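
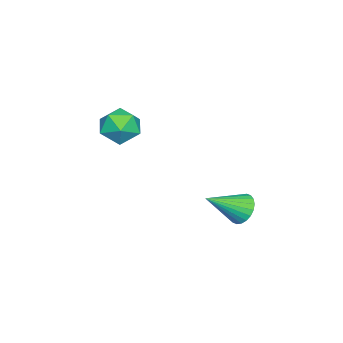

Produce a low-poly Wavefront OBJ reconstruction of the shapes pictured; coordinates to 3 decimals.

v -3.784 2.496 -1.563
v -3.412 2.22 -2.276
v -2.576 1.264 -0.457
v -3.22 2.478 -2.199
v -3.113 2.74 -2.025
v -3.108 2.964 -1.78
v -3.206 3.117 -1.503
v -3.392 3.175 -1.235
v -3.638 3.13 -1.016
v -3.906 2.989 -0.882
v -4.155 2.773 -0.85
v -4.348 2.514 -0.928
v -4.455 2.253 -1.102
v -4.46 2.029 -1.346
v -4.362 1.876 -1.624
v -4.176 1.818 -1.892
v -3.93 1.862 -2.11
v -3.662 2.004 -2.245
v -4.415 -3.533 2.286
v -3.949 -2.745 1.707
v -3.091 -3.475 3.433
v -2.625 -2.687 2.854
v -3.543 -2.491 3.393
v -4.361 -2.527 2.685
v -2.679 -3.693 2.455
v -3.497 -3.729 1.747
v -2.875 -2.844 1.812
v -3.41 -2.102 2.391
v -3.63 -4.118 2.749
v -4.165 -3.376 3.328
f 2 1 4
f 2 4 3
f 4 1 5
f 4 5 3
f 5 1 6
f 5 6 3
f 6 1 7
f 6 7 3
f 7 1 8
f 7 8 3
f 8 1 9
f 8 9 3
f 9 1 10
f 9 10 3
f 10 1 11
f 10 11 3
f 11 1 12
f 11 12 3
f 12 1 13
f 12 13 3
f 13 1 14
f 13 14 3
f 14 1 15
f 14 15 3
f 15 1 16
f 15 16 3
f 16 1 17
f 16 17 3
f 17 1 18
f 17 18 3
f 18 1 2
f 18 2 3
f 19 30 24
f 19 24 20
f 19 20 26
f 19 26 29
f 19 29 30
f 20 24 28
f 24 30 23
f 30 29 21
f 29 26 25
f 26 20 27
f 22 28 23
f 22 23 21
f 22 21 25
f 22 25 27
f 22 27 28
f 23 28 24
f 21 23 30
f 25 21 29
f 27 25 26
f 28 27 20



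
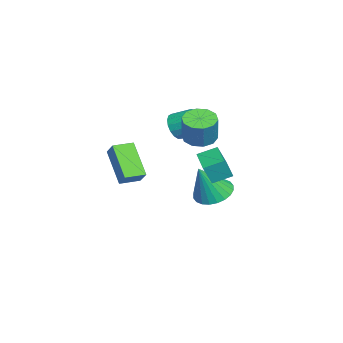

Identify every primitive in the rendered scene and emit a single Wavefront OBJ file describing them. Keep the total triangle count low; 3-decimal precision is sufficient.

v 2.413 -2.664 1.569
v 1.185 -3.524 3.04
v 2.966 -2.258 2.269
v 1.738 -3.118 3.739
v 3.042 -3.542 1.581
v 1.814 -4.402 3.051
v 3.595 -3.136 2.28
v 2.367 -3.996 3.751
v -3.048 -0.103 -1.654
v -2.24 0.623 -1.74
v -2.272 -0.737 0.294
v -2.539 0.854 -1.545
v -2.916 0.94 -1.367
v -3.312 0.867 -1.233
v -3.669 0.646 -1.163
v -3.931 0.311 -1.167
v -4.059 -0.087 -1.246
v -4.032 -0.488 -1.386
v -3.856 -0.83 -1.568
v -3.557 -1.061 -1.762
v -3.181 -1.147 -1.94
v -2.784 -1.073 -2.075
v -2.427 -0.853 -2.145
v -2.165 -0.518 -2.14
v -2.038 -0.12 -2.062
v -2.064 0.281 -1.921
v -1.187 -0.188 0.852
v -0.905 -0.58 1.962
v -1.514 0.783 1.279
v -1.231 0.391 2.388
v 0.351 0.409 0.672
v 0.634 0.017 1.781
v 0.025 1.38 1.098
v 0.307 0.988 2.208
v -1.848 -0.59 2.755
v -1.411 0.155 2.537
v -0.835 0.254 4.026
v -1.272 -0.49 4.245
v -1.91 0.298 2.72
v -1.334 0.397 4.21
v -2.385 0.102 2.917
v -1.808 0.201 4.406
v -2.655 -0.358 3.052
v -2.078 -0.259 4.541
v -2.616 -0.906 3.074
v -2.04 -0.807 4.563
v -2.285 -1.334 2.974
v -1.709 -1.235 4.463
v -1.786 -1.477 2.79
v -1.21 -1.378 4.28
v -1.312 -1.281 2.594
v -0.735 -1.182 4.083
v -1.042 -0.821 2.459
v -0.465 -0.722 3.948
v -1.08 -0.273 2.437
v -0.504 -0.174 3.926
v -3.727 -2.156 2.475
v -3.202 -1.931 1.859
v -3.068 -0.9 2.349
v -3.593 -1.124 2.965
v -3.563 -1.819 1.723
v -3.429 -0.788 2.213
v -3.962 -1.785 1.759
v -3.828 -0.753 2.249
v -4.307 -1.835 1.959
v -4.173 -0.804 2.449
v -4.519 -1.959 2.277
v -4.385 -0.927 2.768
v -4.55 -2.128 2.641
v -4.416 -1.096 3.131
v -4.392 -2.303 2.966
v -4.258 -1.271 3.457
v -4.082 -2.445 3.179
v -3.948 -1.413 3.67
v -3.69 -2.52 3.231
v -3.556 -1.488 3.721
v -3.307 -2.512 3.109
v -3.173 -1.48 3.6
v -3.02 -2.422 2.842
v -2.886 -1.391 3.333
v -2.895 -2.272 2.491
v -2.761 -1.24 2.982
v -2.961 -2.094 2.136
v -2.827 -1.063 2.627
f 2 4 1
f 5 2 1
f 1 4 3
f 3 5 1
f 2 8 4
f 6 2 5
f 6 8 2
f 4 8 3
f 7 5 3
f 3 8 7
f 7 6 5
f 8 6 7
f 10 9 12
f 10 12 11
f 12 9 13
f 12 13 11
f 13 9 14
f 13 14 11
f 14 9 15
f 14 15 11
f 15 9 16
f 15 16 11
f 16 9 17
f 16 17 11
f 17 9 18
f 17 18 11
f 18 9 19
f 18 19 11
f 19 9 20
f 19 20 11
f 20 9 21
f 20 21 11
f 21 9 22
f 21 22 11
f 22 9 23
f 22 23 11
f 23 9 24
f 23 24 11
f 24 9 25
f 24 25 11
f 25 9 26
f 25 26 11
f 26 9 10
f 26 10 11
f 28 30 27
f 31 28 27
f 27 30 29
f 29 31 27
f 28 34 30
f 32 28 31
f 32 34 28
f 30 34 29
f 33 31 29
f 29 34 33
f 33 32 31
f 34 32 33
f 36 35 39
f 36 39 37
f 37 39 40
f 37 40 38
f 39 35 41
f 39 41 40
f 40 41 42
f 40 42 38
f 41 35 43
f 41 43 42
f 42 43 44
f 42 44 38
f 43 35 45
f 43 45 44
f 44 45 46
f 44 46 38
f 45 35 47
f 45 47 46
f 46 47 48
f 46 48 38
f 47 35 49
f 47 49 48
f 48 49 50
f 48 50 38
f 49 35 51
f 49 51 50
f 50 51 52
f 50 52 38
f 51 35 53
f 51 53 52
f 52 53 54
f 52 54 38
f 53 35 55
f 53 55 54
f 54 55 56
f 54 56 38
f 55 35 36
f 55 36 56
f 56 36 37
f 56 37 38
f 58 57 61
f 58 61 59
f 59 61 62
f 59 62 60
f 61 57 63
f 61 63 62
f 62 63 64
f 62 64 60
f 63 57 65
f 63 65 64
f 64 65 66
f 64 66 60
f 65 57 67
f 65 67 66
f 66 67 68
f 66 68 60
f 67 57 69
f 67 69 68
f 68 69 70
f 68 70 60
f 69 57 71
f 69 71 70
f 70 71 72
f 70 72 60
f 71 57 73
f 71 73 72
f 72 73 74
f 72 74 60
f 73 57 75
f 73 75 74
f 74 75 76
f 74 76 60
f 75 57 77
f 75 77 76
f 76 77 78
f 76 78 60
f 77 57 79
f 77 79 78
f 78 79 80
f 78 80 60
f 79 57 81
f 79 81 80
f 80 81 82
f 80 82 60
f 81 57 83
f 81 83 82
f 82 83 84
f 82 84 60
f 83 57 58
f 83 58 84
f 84 58 59
f 84 59 60



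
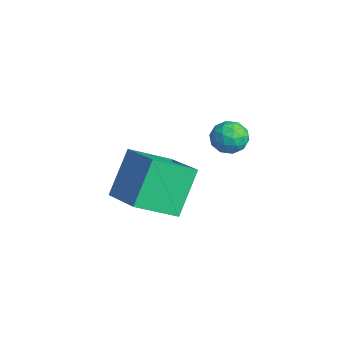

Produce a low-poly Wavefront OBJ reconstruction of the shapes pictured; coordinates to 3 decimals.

v -0.33 2.728 0.893
v 0.264 3.153 0.808
v 0.256 2.067 1.692
v 0.85 2.492 1.607
v 0.248 2.762 1.933
v -0.114 3.17 1.44
v 0.634 2.05 1.06
v 0.272 2.458 0.567
v 0.86 2.734 0.912
v 0.622 3.174 1.451
v -0.102 2.046 1.049
v -0.34 2.486 1.588
v -0.085 2.998 0.781
v 0.605 2.222 1.719
v 0.251 2.38 1.911
v 0.6 2.63 1.861
v -0.307 3.009 1.152
v 0.043 3.259 1.102
v 0.033 3.029 1.763
v 0.477 1.961 1.398
v 0.827 2.211 1.348
v -0.08 2.59 0.639
v 0.269 2.84 0.589
v 0.487 2.191 0.737
v 0.615 3.002 0.792
v 0.96 2.614 1.261
v 0.833 2.353 0.94
v 0.62 2.594 0.65
v 0.475 3.261 1.109
v 0.82 2.872 1.578
v 0.466 3.031 1.77
v 0.253 3.271 1.48
v 0.826 3.015 1.17
v -0.3 2.348 0.922
v 0.045 1.959 1.391
v 0.267 1.949 1.02
v 0.054 2.189 0.73
v -0.44 2.606 1.239
v -0.095 2.218 1.708
v -0.1 2.626 1.85
v -0.313 2.867 1.56
v -0.306 2.205 1.33
v -3.549 0.184 -1.344
v -1.563 0.453 -0.624
v -3.444 1.848 -2.255
v -1.458 2.117 -1.534
v -2.782 -0.817 -3.086
v -0.796 -0.548 -2.365
v -2.677 0.847 -3.996
v -0.691 1.116 -3.276
f 1 38 17
f 38 12 41
f 17 41 6
f 38 41 17
f 1 17 13
f 17 6 18
f 13 18 2
f 17 18 13
f 1 13 22
f 13 2 23
f 22 23 8
f 13 23 22
f 1 22 34
f 22 8 37
f 34 37 11
f 22 37 34
f 1 34 38
f 34 11 42
f 38 42 12
f 34 42 38
f 2 18 29
f 18 6 32
f 29 32 10
f 18 32 29
f 6 41 19
f 41 12 40
f 19 40 5
f 41 40 19
f 12 42 39
f 42 11 35
f 39 35 3
f 42 35 39
f 11 37 36
f 37 8 24
f 36 24 7
f 37 24 36
f 8 23 28
f 23 2 25
f 28 25 9
f 23 25 28
f 4 30 16
f 30 10 31
f 16 31 5
f 30 31 16
f 4 16 14
f 16 5 15
f 14 15 3
f 16 15 14
f 4 14 21
f 14 3 20
f 21 20 7
f 14 20 21
f 4 21 26
f 21 7 27
f 26 27 9
f 21 27 26
f 4 26 30
f 26 9 33
f 30 33 10
f 26 33 30
f 5 31 19
f 31 10 32
f 19 32 6
f 31 32 19
f 3 15 39
f 15 5 40
f 39 40 12
f 15 40 39
f 7 20 36
f 20 3 35
f 36 35 11
f 20 35 36
f 9 27 28
f 27 7 24
f 28 24 8
f 27 24 28
f 10 33 29
f 33 9 25
f 29 25 2
f 33 25 29
f 44 46 43
f 47 44 43
f 43 46 45
f 45 47 43
f 44 50 46
f 48 44 47
f 48 50 44
f 46 50 45
f 49 47 45
f 45 50 49
f 49 48 47
f 50 48 49



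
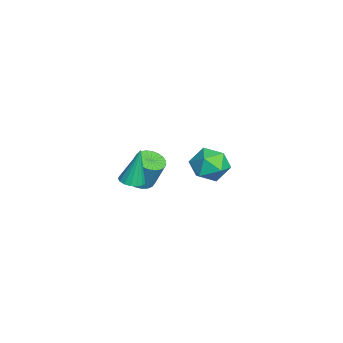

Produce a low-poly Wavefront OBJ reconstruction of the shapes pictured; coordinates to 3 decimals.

v 3.908 -1.934 2.726
v 4.356 -1.415 2.644
v 3.772 -1.486 4.834
v 4.062 -1.274 2.595
v 3.732 -1.283 2.576
v 3.443 -1.442 2.591
v 3.26 -1.713 2.637
v 3.226 -2.035 2.703
v 3.348 -2.334 2.774
v 3.598 -2.541 2.834
v 3.919 -2.609 2.87
v 4.238 -2.522 2.872
v 4.481 -2.301 2.84
v 4.593 -1.995 2.783
v 4.548 -1.676 2.712
v -2.338 2.679 0.499
v -1.343 2.82 1.151
v -1.417 1.4 -0.631
v -0.422 1.541 0.021
v -1.377 0.995 0.496
v -1.947 1.785 1.194
v -0.813 2.435 -0.674
v -1.383 3.225 0.024
v -0.4 2.669 0.427
v -0.749 1.778 1.15
v -2.011 2.442 -0.63
v -2.36 1.551 0.093
v -3.175 -1.583 -2.065
v -2.474 -1.162 -2.362
v -2.104 -0.556 -0.633
v -2.805 -0.977 -0.335
v -2.732 -0.911 -2.395
v -2.362 -0.305 -0.665
v -3.067 -0.776 -2.371
v -2.697 -0.17 -0.641
v -3.421 -0.781 -2.294
v -3.051 -0.174 -0.564
v -3.732 -0.924 -2.177
v -3.362 -0.318 -0.447
v -3.946 -1.181 -2.041
v -3.576 -0.575 -0.311
v -4.028 -1.508 -1.909
v -3.658 -0.902 -0.179
v -3.962 -1.848 -1.804
v -3.592 -1.242 -0.074
v -3.759 -2.142 -1.744
v -3.389 -1.536 -0.014
v -3.456 -2.339 -1.74
v -3.086 -1.733 -0.01
v -3.105 -2.406 -1.791
v -2.735 -1.8 -0.062
v -2.765 -2.33 -1.891
v -2.395 -1.724 -0.161
v -2.496 -2.126 -2.02
v -2.126 -1.519 -0.29
v -2.345 -1.827 -2.157
v -1.975 -1.221 -0.427
v -2.337 -1.486 -2.278
v -1.967 -0.88 -0.548
f 2 1 4
f 2 4 3
f 4 1 5
f 4 5 3
f 5 1 6
f 5 6 3
f 6 1 7
f 6 7 3
f 7 1 8
f 7 8 3
f 8 1 9
f 8 9 3
f 9 1 10
f 9 10 3
f 10 1 11
f 10 11 3
f 11 1 12
f 11 12 3
f 12 1 13
f 12 13 3
f 13 1 14
f 13 14 3
f 14 1 15
f 14 15 3
f 15 1 2
f 15 2 3
f 16 27 21
f 16 21 17
f 16 17 23
f 16 23 26
f 16 26 27
f 17 21 25
f 21 27 20
f 27 26 18
f 26 23 22
f 23 17 24
f 19 25 20
f 19 20 18
f 19 18 22
f 19 22 24
f 19 24 25
f 20 25 21
f 18 20 27
f 22 18 26
f 24 22 23
f 25 24 17
f 29 28 32
f 29 32 30
f 30 32 33
f 30 33 31
f 32 28 34
f 32 34 33
f 33 34 35
f 33 35 31
f 34 28 36
f 34 36 35
f 35 36 37
f 35 37 31
f 36 28 38
f 36 38 37
f 37 38 39
f 37 39 31
f 38 28 40
f 38 40 39
f 39 40 41
f 39 41 31
f 40 28 42
f 40 42 41
f 41 42 43
f 41 43 31
f 42 28 44
f 42 44 43
f 43 44 45
f 43 45 31
f 44 28 46
f 44 46 45
f 45 46 47
f 45 47 31
f 46 28 48
f 46 48 47
f 47 48 49
f 47 49 31
f 48 28 50
f 48 50 49
f 49 50 51
f 49 51 31
f 50 28 52
f 50 52 51
f 51 52 53
f 51 53 31
f 52 28 54
f 52 54 53
f 53 54 55
f 53 55 31
f 54 28 56
f 54 56 55
f 55 56 57
f 55 57 31
f 56 28 58
f 56 58 57
f 57 58 59
f 57 59 31
f 58 28 29
f 58 29 59
f 59 29 30
f 59 30 31



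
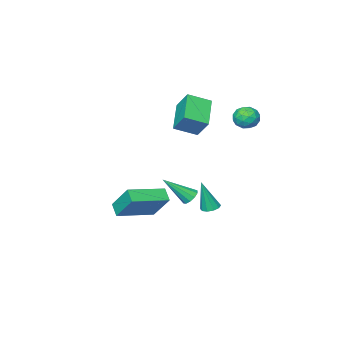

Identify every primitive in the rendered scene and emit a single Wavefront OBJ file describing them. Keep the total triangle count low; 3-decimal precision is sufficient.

v -2.524 3.439 2.702
v -1.97 3.028 2.927
v -2.99 2.512 2.153
v -2.436 2.101 2.378
v -2.923 2.346 2.856
v -2.635 2.919 3.196
v -2.325 2.621 1.884
v -2.037 3.194 2.224
v -1.847 2.523 2.422
v -2.217 2.353 3.022
v -2.743 3.187 2.058
v -3.113 3.017 2.658
v -2.207 3.315 2.863
v -2.753 2.225 2.217
v -3.04 2.369 2.499
v -2.714 2.127 2.631
v -2.597 3.251 3.021
v -2.272 3.01 3.153
v -2.832 2.608 3.111
v -2.688 2.53 1.927
v -2.363 2.289 2.059
v -2.246 3.413 2.449
v -1.92 3.171 2.581
v -2.128 2.932 1.969
v -1.808 2.776 2.698
v -2.082 2.231 2.375
v -2.017 2.537 2.085
v -1.848 2.874 2.284
v -2.026 2.677 3.051
v -2.299 2.131 2.728
v -2.585 2.275 3.009
v -2.416 2.612 3.209
v -1.953 2.379 2.754
v -2.661 3.409 2.352
v -2.934 2.863 2.029
v -2.544 2.928 1.871
v -2.375 3.265 2.071
v -2.878 3.309 2.705
v -3.152 2.764 2.382
v -3.112 2.666 2.796
v -2.943 3.003 2.995
v -3.007 3.161 2.326
v -2.379 -1.415 -4.572
v -2.014 -1.522 -4.969
v -1.221 -2.225 -3.288
v -1.943 -1.216 -4.84
v -2.038 -0.986 -4.609
v -2.264 -0.92 -4.364
v -2.534 -1.043 -4.198
v -2.745 -1.309 -4.176
v -2.816 -1.615 -4.304
v -2.72 -1.845 -4.536
v -2.495 -1.911 -4.781
v -2.225 -1.788 -4.946
v 1.4 0.469 -3.848
v 1.197 -0.162 -3.364
v 1.291 1.59 -2.431
v 1.088 0.96 -1.948
v 3.412 0.14 -3.432
v 3.209 -0.49 -2.949
v 3.303 1.262 -2.016
v 3.1 0.631 -1.532
v -1.705 -1.692 2.053
v -1.733 -0.859 3.089
v -2.752 -1.08 1.532
v -2.781 -0.247 2.568
v -0.579 -0.533 1.152
v -0.608 0.3 2.188
v -1.627 0.079 0.631
v -1.655 0.912 1.667
v -0.816 2.13 -3.359
v -0.31 2.107 -3.476
v -0.424 1.87 -1.621
v -0.383 2.414 -3.414
v -0.622 2.612 -3.33
v -0.935 2.626 -3.258
v -1.202 2.451 -3.224
v -1.322 2.154 -3.241
v -1.248 1.847 -3.304
v -1.01 1.649 -3.387
v -0.697 1.634 -3.46
v -0.43 1.809 -3.494
f 1 38 17
f 38 12 41
f 17 41 6
f 38 41 17
f 1 17 13
f 17 6 18
f 13 18 2
f 17 18 13
f 1 13 22
f 13 2 23
f 22 23 8
f 13 23 22
f 1 22 34
f 22 8 37
f 34 37 11
f 22 37 34
f 1 34 38
f 34 11 42
f 38 42 12
f 34 42 38
f 2 18 29
f 18 6 32
f 29 32 10
f 18 32 29
f 6 41 19
f 41 12 40
f 19 40 5
f 41 40 19
f 12 42 39
f 42 11 35
f 39 35 3
f 42 35 39
f 11 37 36
f 37 8 24
f 36 24 7
f 37 24 36
f 8 23 28
f 23 2 25
f 28 25 9
f 23 25 28
f 4 30 16
f 30 10 31
f 16 31 5
f 30 31 16
f 4 16 14
f 16 5 15
f 14 15 3
f 16 15 14
f 4 14 21
f 14 3 20
f 21 20 7
f 14 20 21
f 4 21 26
f 21 7 27
f 26 27 9
f 21 27 26
f 4 26 30
f 26 9 33
f 30 33 10
f 26 33 30
f 5 31 19
f 31 10 32
f 19 32 6
f 31 32 19
f 3 15 39
f 15 5 40
f 39 40 12
f 15 40 39
f 7 20 36
f 20 3 35
f 36 35 11
f 20 35 36
f 9 27 28
f 27 7 24
f 28 24 8
f 27 24 28
f 10 33 29
f 33 9 25
f 29 25 2
f 33 25 29
f 44 43 46
f 44 46 45
f 46 43 47
f 46 47 45
f 47 43 48
f 47 48 45
f 48 43 49
f 48 49 45
f 49 43 50
f 49 50 45
f 50 43 51
f 50 51 45
f 51 43 52
f 51 52 45
f 52 43 53
f 52 53 45
f 53 43 54
f 53 54 45
f 54 43 44
f 54 44 45
f 56 58 55
f 59 56 55
f 55 58 57
f 57 59 55
f 56 62 58
f 60 56 59
f 60 62 56
f 58 62 57
f 61 59 57
f 57 62 61
f 61 60 59
f 62 60 61
f 64 66 63
f 67 64 63
f 63 66 65
f 65 67 63
f 64 70 66
f 68 64 67
f 68 70 64
f 66 70 65
f 69 67 65
f 65 70 69
f 69 68 67
f 70 68 69
f 72 71 74
f 72 74 73
f 74 71 75
f 74 75 73
f 75 71 76
f 75 76 73
f 76 71 77
f 76 77 73
f 77 71 78
f 77 78 73
f 78 71 79
f 78 79 73
f 79 71 80
f 79 80 73
f 80 71 81
f 80 81 73
f 81 71 82
f 81 82 73
f 82 71 72
f 82 72 73



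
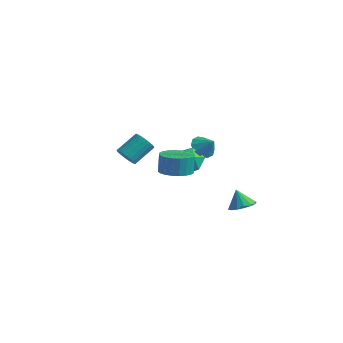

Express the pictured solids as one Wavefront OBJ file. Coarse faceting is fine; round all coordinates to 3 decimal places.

v 3.895 1.337 -1.874
v 4.444 0.797 -1.538
v 3.365 1.463 -0.806
v 4.629 1.188 -1.493
v 4.617 1.619 -1.55
v 4.411 1.974 -1.694
v 4.068 2.159 -1.886
v 3.678 2.123 -2.075
v 3.346 1.876 -2.211
v 3.162 1.485 -2.256
v 3.174 1.054 -2.199
v 3.379 0.699 -2.055
v 3.723 0.515 -1.863
v 4.112 0.551 -1.673
v 0.292 2.489 1.067
v 0.843 2.202 0.517
v 1.068 2.511 1.833
v 0.85 2.715 0.495
v 0.643 3.141 0.692
v 0.302 3.318 1.033
v -0.043 3.178 1.386
v -0.259 2.775 1.618
v -0.265 2.262 1.639
v -0.059 1.836 1.442
v 0.282 1.659 1.102
v 0.627 1.799 0.749
v -4.137 0.986 -0.654
v -3.574 1.134 -1.111
v -3.18 2.441 -0.202
v -3.743 2.294 0.254
v -3.804 1.293 -1.24
v -3.41 2.6 -0.331
v -4.091 1.398 -1.267
v -3.697 2.706 -0.359
v -4.387 1.433 -1.189
v -3.993 2.74 -0.28
v -4.639 1.39 -1.018
v -4.245 2.698 -0.109
v -4.805 1.278 -0.784
v -4.411 2.585 0.124
v -4.855 1.115 -0.528
v -4.461 2.422 0.38
v -4.781 0.93 -0.294
v -4.387 2.237 0.615
v -4.595 0.754 -0.122
v -4.201 2.062 0.787
v -4.331 0.619 -0.042
v -3.937 1.927 0.867
v -4.033 0.547 -0.068
v -3.639 1.855 0.841
v -3.753 0.551 -0.195
v -3.359 1.859 0.713
v -3.539 0.631 -0.402
v -3.145 1.938 0.506
v -3.429 0.772 -0.652
v -3.035 2.079 0.256
v -3.441 0.949 -0.903
v -3.047 2.257 0.005
v -0.142 2.451 0.374
v 0.761 2.082 0.591
v -0.681 0.958 0.069
v 0.222 0.589 0.286
v -0.345 0.98 1.01
v -0.012 1.903 1.198
v 0.092 1.137 -0.538
v 0.425 2.06 -0.35
v 0.905 1.27 0.027
v 0.635 1.172 0.984
v -0.555 1.868 -0.324
v -0.825 1.77 0.633
v 1.269 -1.361 1.315
v 2.262 -1.314 1.419
v 2.125 -1.033 2.609
v 1.131 -1.079 2.505
v 2.178 -0.945 1.322
v 2.041 -0.664 2.512
v 1.956 -0.64 1.224
v 1.819 -0.359 2.414
v 1.629 -0.445 1.14
v 1.492 -0.163 2.33
v 1.247 -0.388 1.083
v 1.11 -0.107 2.272
v 0.869 -0.48 1.061
v 0.731 -0.199 2.25
v 0.551 -0.706 1.077
v 0.414 -0.425 2.267
v 0.343 -1.032 1.13
v 0.205 -0.75 2.32
v 0.275 -1.407 1.211
v 0.138 -1.126 2.401
v 0.359 -1.776 1.308
v 0.222 -1.495 2.498
v 0.581 -2.081 1.406
v 0.444 -1.8 2.596
v 0.908 -2.277 1.49
v 0.771 -1.995 2.68
v 1.29 -2.333 1.548
v 1.153 -2.052 2.737
v 1.669 -2.241 1.57
v 1.531 -1.96 2.759
v 1.986 -2.015 1.553
v 1.849 -1.734 2.743
v 2.195 -1.69 1.5
v 2.057 -1.408 2.69
f 2 1 4
f 2 4 3
f 4 1 5
f 4 5 3
f 5 1 6
f 5 6 3
f 6 1 7
f 6 7 3
f 7 1 8
f 7 8 3
f 8 1 9
f 8 9 3
f 9 1 10
f 9 10 3
f 10 1 11
f 10 11 3
f 11 1 12
f 11 12 3
f 12 1 13
f 12 13 3
f 13 1 14
f 13 14 3
f 14 1 2
f 14 2 3
f 16 15 18
f 16 18 17
f 18 15 19
f 18 19 17
f 19 15 20
f 19 20 17
f 20 15 21
f 20 21 17
f 21 15 22
f 21 22 17
f 22 15 23
f 22 23 17
f 23 15 24
f 23 24 17
f 24 15 25
f 24 25 17
f 25 15 26
f 25 26 17
f 26 15 16
f 26 16 17
f 28 27 31
f 28 31 29
f 29 31 32
f 29 32 30
f 31 27 33
f 31 33 32
f 32 33 34
f 32 34 30
f 33 27 35
f 33 35 34
f 34 35 36
f 34 36 30
f 35 27 37
f 35 37 36
f 36 37 38
f 36 38 30
f 37 27 39
f 37 39 38
f 38 39 40
f 38 40 30
f 39 27 41
f 39 41 40
f 40 41 42
f 40 42 30
f 41 27 43
f 41 43 42
f 42 43 44
f 42 44 30
f 43 27 45
f 43 45 44
f 44 45 46
f 44 46 30
f 45 27 47
f 45 47 46
f 46 47 48
f 46 48 30
f 47 27 49
f 47 49 48
f 48 49 50
f 48 50 30
f 49 27 51
f 49 51 50
f 50 51 52
f 50 52 30
f 51 27 53
f 51 53 52
f 52 53 54
f 52 54 30
f 53 27 55
f 53 55 54
f 54 55 56
f 54 56 30
f 55 27 57
f 55 57 56
f 56 57 58
f 56 58 30
f 57 27 28
f 57 28 58
f 58 28 29
f 58 29 30
f 59 70 64
f 59 64 60
f 59 60 66
f 59 66 69
f 59 69 70
f 60 64 68
f 64 70 63
f 70 69 61
f 69 66 65
f 66 60 67
f 62 68 63
f 62 63 61
f 62 61 65
f 62 65 67
f 62 67 68
f 63 68 64
f 61 63 70
f 65 61 69
f 67 65 66
f 68 67 60
f 72 71 75
f 72 75 73
f 73 75 76
f 73 76 74
f 75 71 77
f 75 77 76
f 76 77 78
f 76 78 74
f 77 71 79
f 77 79 78
f 78 79 80
f 78 80 74
f 79 71 81
f 79 81 80
f 80 81 82
f 80 82 74
f 81 71 83
f 81 83 82
f 82 83 84
f 82 84 74
f 83 71 85
f 83 85 84
f 84 85 86
f 84 86 74
f 85 71 87
f 85 87 86
f 86 87 88
f 86 88 74
f 87 71 89
f 87 89 88
f 88 89 90
f 88 90 74
f 89 71 91
f 89 91 90
f 90 91 92
f 90 92 74
f 91 71 93
f 91 93 92
f 92 93 94
f 92 94 74
f 93 71 95
f 93 95 94
f 94 95 96
f 94 96 74
f 95 71 97
f 95 97 96
f 96 97 98
f 96 98 74
f 97 71 99
f 97 99 98
f 98 99 100
f 98 100 74
f 99 71 101
f 99 101 100
f 100 101 102
f 100 102 74
f 101 71 103
f 101 103 102
f 102 103 104
f 102 104 74
f 103 71 72
f 103 72 104
f 104 72 73
f 104 73 74



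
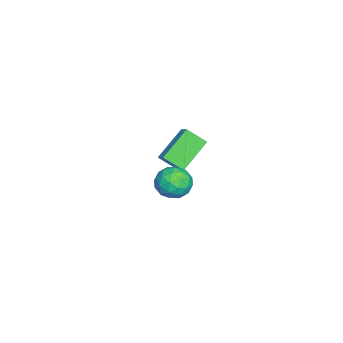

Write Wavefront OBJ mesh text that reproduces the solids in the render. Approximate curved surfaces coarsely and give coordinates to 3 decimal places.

v 2.601 2.339 3.361
v 3.388 1.782 3.623
v 1.732 0.998 3.117
v 2.519 0.441 3.379
v 2.048 0.993 4.065
v 2.585 1.822 4.216
v 2.535 0.958 2.524
v 3.072 1.787 2.675
v 3.347 0.928 3.106
v 3.046 0.95 4.058
v 2.074 1.83 2.682
v 1.773 1.852 3.634
v 3.07 2.178 3.513
v 2.05 0.602 3.227
v 1.773 0.926 3.63
v 2.235 0.599 3.784
v 2.598 2.202 3.862
v 3.061 1.874 4.016
v 2.274 1.411 4.276
v 2.059 0.906 2.724
v 2.522 0.578 2.878
v 2.885 2.181 2.956
v 3.347 1.854 3.11
v 2.846 1.369 2.464
v 3.509 1.349 3.363
v 2.999 0.561 3.22
v 3.008 0.865 2.717
v 3.324 1.352 2.806
v 3.332 1.362 3.923
v 2.822 0.574 3.779
v 2.545 0.898 4.183
v 2.86 1.386 4.271
v 3.308 0.86 3.619
v 2.298 2.206 2.961
v 1.788 1.418 2.817
v 2.26 1.394 2.469
v 2.575 1.882 2.557
v 2.121 2.219 3.52
v 1.611 1.431 3.377
v 1.796 1.428 3.934
v 2.112 1.915 4.023
v 1.812 1.92 3.121
v -3.227 -0.558 0.776
v -4.793 0.358 1.985
v -3.265 0.502 -0.076
v -4.831 1.417 1.133
v -2.629 -0.157 1.247
v -4.195 0.758 2.456
v -2.667 0.902 0.395
v -4.233 1.818 1.604
f 1 38 17
f 38 12 41
f 17 41 6
f 38 41 17
f 1 17 13
f 17 6 18
f 13 18 2
f 17 18 13
f 1 13 22
f 13 2 23
f 22 23 8
f 13 23 22
f 1 22 34
f 22 8 37
f 34 37 11
f 22 37 34
f 1 34 38
f 34 11 42
f 38 42 12
f 34 42 38
f 2 18 29
f 18 6 32
f 29 32 10
f 18 32 29
f 6 41 19
f 41 12 40
f 19 40 5
f 41 40 19
f 12 42 39
f 42 11 35
f 39 35 3
f 42 35 39
f 11 37 36
f 37 8 24
f 36 24 7
f 37 24 36
f 8 23 28
f 23 2 25
f 28 25 9
f 23 25 28
f 4 30 16
f 30 10 31
f 16 31 5
f 30 31 16
f 4 16 14
f 16 5 15
f 14 15 3
f 16 15 14
f 4 14 21
f 14 3 20
f 21 20 7
f 14 20 21
f 4 21 26
f 21 7 27
f 26 27 9
f 21 27 26
f 4 26 30
f 26 9 33
f 30 33 10
f 26 33 30
f 5 31 19
f 31 10 32
f 19 32 6
f 31 32 19
f 3 15 39
f 15 5 40
f 39 40 12
f 15 40 39
f 7 20 36
f 20 3 35
f 36 35 11
f 20 35 36
f 9 27 28
f 27 7 24
f 28 24 8
f 27 24 28
f 10 33 29
f 33 9 25
f 29 25 2
f 33 25 29
f 44 46 43
f 47 44 43
f 43 46 45
f 45 47 43
f 44 50 46
f 48 44 47
f 48 50 44
f 46 50 45
f 49 47 45
f 45 50 49
f 49 48 47
f 50 48 49



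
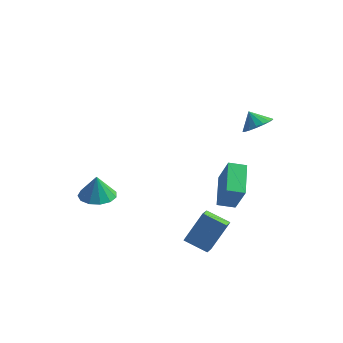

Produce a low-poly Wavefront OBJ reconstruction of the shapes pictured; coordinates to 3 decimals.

v 3.39 -3.507 -3.845
v 2.107 -3.736 -3.307
v 3.143 -2.763 -4.117
v 1.86 -2.992 -3.579
v 3.98 -2.668 -2.081
v 2.697 -2.897 -1.543
v 3.733 -1.924 -2.353
v 2.45 -2.153 -1.815
v 3.006 1.798 2.746
v 3.632 1.371 3.231
v 2.394 1.842 3.574
v 3.729 1.787 3.281
v 3.661 2.206 3.208
v 3.443 2.532 3.03
v 3.124 2.689 2.786
v 2.778 2.643 2.534
v 2.485 2.402 2.33
v 2.31 2.024 2.221
v 2.295 1.593 2.233
v 2.443 1.21 2.362
v 2.719 0.961 2.579
v 3.061 0.904 2.835
v 3.391 1.052 3.07
v 2.188 -0.796 -2.224
v 1.294 0.756 -1.27
v 2.961 -0.207 -2.458
v 2.067 1.346 -1.503
v 3.113 -1.326 -0.497
v 2.219 0.227 0.458
v 3.886 -0.736 -0.73
v 2.992 0.816 0.224
v -3.709 -3.146 -2.353
v -2.99 -3.881 -2.416
v -3.671 -3.234 -0.887
v -2.706 -3.375 -2.393
v -2.74 -2.797 -2.358
v -3.082 -2.33 -2.321
v -3.623 -2.121 -2.294
v -4.192 -2.239 -2.287
v -4.607 -2.644 -2.3
v -4.737 -3.209 -2.33
v -4.541 -3.754 -2.368
v -4.081 -4.106 -2.401
v -3.503 -4.153 -2.419
f 2 4 1
f 5 2 1
f 1 4 3
f 3 5 1
f 2 8 4
f 6 2 5
f 6 8 2
f 4 8 3
f 7 5 3
f 3 8 7
f 7 6 5
f 8 6 7
f 10 9 12
f 10 12 11
f 12 9 13
f 12 13 11
f 13 9 14
f 13 14 11
f 14 9 15
f 14 15 11
f 15 9 16
f 15 16 11
f 16 9 17
f 16 17 11
f 17 9 18
f 17 18 11
f 18 9 19
f 18 19 11
f 19 9 20
f 19 20 11
f 20 9 21
f 20 21 11
f 21 9 22
f 21 22 11
f 22 9 23
f 22 23 11
f 23 9 10
f 23 10 11
f 25 27 24
f 28 25 24
f 24 27 26
f 26 28 24
f 25 31 27
f 29 25 28
f 29 31 25
f 27 31 26
f 30 28 26
f 26 31 30
f 30 29 28
f 31 29 30
f 33 32 35
f 33 35 34
f 35 32 36
f 35 36 34
f 36 32 37
f 36 37 34
f 37 32 38
f 37 38 34
f 38 32 39
f 38 39 34
f 39 32 40
f 39 40 34
f 40 32 41
f 40 41 34
f 41 32 42
f 41 42 34
f 42 32 43
f 42 43 34
f 43 32 44
f 43 44 34
f 44 32 33
f 44 33 34



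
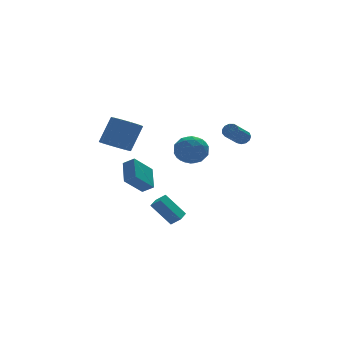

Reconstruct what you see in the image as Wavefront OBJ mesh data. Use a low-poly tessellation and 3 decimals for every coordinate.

v 4.598 2.581 1.749
v 4.996 2.21 1.884
v 3.759 1.249 2.886
v 3.362 1.619 2.751
v 5.003 2.434 2.107
v 3.766 1.472 3.109
v 4.882 2.704 2.216
v 3.645 1.742 3.218
v 4.67 2.935 2.177
v 3.433 1.973 3.179
v 4.436 3.053 2.002
v 3.199 2.092 3.004
v 4.254 3.022 1.746
v 3.017 2.06 2.749
v 4.18 2.851 1.492
v 2.943 1.889 2.494
v 4.24 2.593 1.319
v 3.003 1.632 2.321
v 4.414 2.332 1.282
v 3.177 1.371 2.285
v 4.646 2.15 1.394
v 3.409 1.189 2.396
v 4.863 2.105 1.618
v 3.626 1.143 2.621
v 0.092 1.452 -4
v -0.935 2.141 -2.531
v -0.355 1.922 -4.533
v -1.382 2.611 -3.065
v 0.722 2.169 -3.895
v -0.305 2.858 -2.427
v 0.275 2.639 -4.429
v -0.752 3.328 -2.96
v -2.905 3.002 -0.975
v -2.418 4.421 -0.036
v -1.608 3.333 -2.148
v -1.121 4.752 -1.209
v -2.359 2.508 -0.511
v -1.872 3.927 0.428
v -1.062 2.839 -1.684
v -0.575 4.258 -0.745
v -0.557 0.457 2.592
v 0.364 1.043 2.818
v 0.236 -0.223 1.122
v 1.157 0.363 1.348
v 0.863 -0.488 2.006
v 0.372 -0.067 2.914
v 0.228 0.887 1.026
v -0.263 1.308 1.934
v 0.849 1.309 1.85
v 1.241 0.459 2.455
v -0.641 0.361 1.485
v -0.249 -0.489 2.09
v -0.166 0.81 2.834
v 0.766 0.01 1.106
v 0.593 -0.49 1.493
v 1.135 -0.145 1.625
v -0.161 0.157 2.89
v 0.38 0.502 3.023
v 0.673 -0.398 2.546
v 0.22 0.318 0.917
v 0.761 0.663 1.05
v -0.535 0.965 2.315
v 0.007 1.31 2.447
v -0.073 1.218 1.394
v 0.66 1.311 2.398
v 1.126 0.911 1.534
v 0.58 1.219 1.345
v 0.292 1.466 1.879
v 0.891 0.811 2.754
v 1.357 0.411 1.89
v 1.184 -0.088 2.276
v 0.896 0.159 2.81
v 1.176 0.968 2.185
v -0.757 0.409 2.05
v -0.291 0.009 1.186
v -0.296 0.661 1.13
v -0.584 0.908 1.664
v -0.526 -0.091 2.406
v -0.06 -0.491 1.542
v 0.308 -0.646 2.061
v 0.02 -0.399 2.595
v -0.576 -0.148 1.755
v -4.06 1.405 2.5
v -3.17 1.266 2.067
v -2.269 1.616 3.807
v -3.16 1.755 4.24
v -3.287 1.815 2.017
v -2.386 2.165 3.757
v -3.649 2.234 2.121
v -2.748 2.584 3.86
v -4.142 2.39 2.345
v -3.241 2.739 4.084
v -4.609 2.233 2.618
v -3.708 2.583 4.358
v -4.902 1.813 2.854
v -4.001 2.163 4.594
v -4.928 1.264 2.978
v -4.027 1.614 4.717
v -4.678 0.76 2.95
v -3.777 1.109 4.689
v -4.232 0.46 2.779
v -3.331 0.81 4.519
v -3.732 0.461 2.52
v -2.831 0.811 4.26
v -3.336 0.761 2.254
v -2.435 1.111 3.994
f 2 1 5
f 2 5 3
f 3 5 6
f 3 6 4
f 5 1 7
f 5 7 6
f 6 7 8
f 6 8 4
f 7 1 9
f 7 9 8
f 8 9 10
f 8 10 4
f 9 1 11
f 9 11 10
f 10 11 12
f 10 12 4
f 11 1 13
f 11 13 12
f 12 13 14
f 12 14 4
f 13 1 15
f 13 15 14
f 14 15 16
f 14 16 4
f 15 1 17
f 15 17 16
f 16 17 18
f 16 18 4
f 17 1 19
f 17 19 18
f 18 19 20
f 18 20 4
f 19 1 21
f 19 21 20
f 20 21 22
f 20 22 4
f 21 1 23
f 21 23 22
f 22 23 24
f 22 24 4
f 23 1 2
f 23 2 24
f 24 2 3
f 24 3 4
f 26 28 25
f 29 26 25
f 25 28 27
f 27 29 25
f 26 32 28
f 30 26 29
f 30 32 26
f 28 32 27
f 31 29 27
f 27 32 31
f 31 30 29
f 32 30 31
f 34 36 33
f 37 34 33
f 33 36 35
f 35 37 33
f 34 40 36
f 38 34 37
f 38 40 34
f 36 40 35
f 39 37 35
f 35 40 39
f 39 38 37
f 40 38 39
f 41 78 57
f 78 52 81
f 57 81 46
f 78 81 57
f 41 57 53
f 57 46 58
f 53 58 42
f 57 58 53
f 41 53 62
f 53 42 63
f 62 63 48
f 53 63 62
f 41 62 74
f 62 48 77
f 74 77 51
f 62 77 74
f 41 74 78
f 74 51 82
f 78 82 52
f 74 82 78
f 42 58 69
f 58 46 72
f 69 72 50
f 58 72 69
f 46 81 59
f 81 52 80
f 59 80 45
f 81 80 59
f 52 82 79
f 82 51 75
f 79 75 43
f 82 75 79
f 51 77 76
f 77 48 64
f 76 64 47
f 77 64 76
f 48 63 68
f 63 42 65
f 68 65 49
f 63 65 68
f 44 70 56
f 70 50 71
f 56 71 45
f 70 71 56
f 44 56 54
f 56 45 55
f 54 55 43
f 56 55 54
f 44 54 61
f 54 43 60
f 61 60 47
f 54 60 61
f 44 61 66
f 61 47 67
f 66 67 49
f 61 67 66
f 44 66 70
f 66 49 73
f 70 73 50
f 66 73 70
f 45 71 59
f 71 50 72
f 59 72 46
f 71 72 59
f 43 55 79
f 55 45 80
f 79 80 52
f 55 80 79
f 47 60 76
f 60 43 75
f 76 75 51
f 60 75 76
f 49 67 68
f 67 47 64
f 68 64 48
f 67 64 68
f 50 73 69
f 73 49 65
f 69 65 42
f 73 65 69
f 84 83 87
f 84 87 85
f 85 87 88
f 85 88 86
f 87 83 89
f 87 89 88
f 88 89 90
f 88 90 86
f 89 83 91
f 89 91 90
f 90 91 92
f 90 92 86
f 91 83 93
f 91 93 92
f 92 93 94
f 92 94 86
f 93 83 95
f 93 95 94
f 94 95 96
f 94 96 86
f 95 83 97
f 95 97 96
f 96 97 98
f 96 98 86
f 97 83 99
f 97 99 98
f 98 99 100
f 98 100 86
f 99 83 101
f 99 101 100
f 100 101 102
f 100 102 86
f 101 83 103
f 101 103 102
f 102 103 104
f 102 104 86
f 103 83 105
f 103 105 104
f 104 105 106
f 104 106 86
f 105 83 84
f 105 84 106
f 106 84 85
f 106 85 86



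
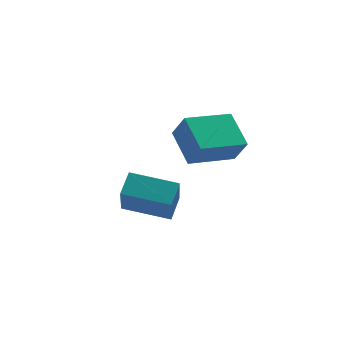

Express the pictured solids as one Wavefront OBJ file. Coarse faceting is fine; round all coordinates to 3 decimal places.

v 0.957 -0.437 -4.641
v 0.626 -1.193 -3.154
v -0.593 0.78 -4.367
v -0.924 0.024 -2.881
v 1.624 0.296 -4.119
v 1.293 -0.46 -2.633
v 0.074 1.513 -3.846
v -0.257 0.757 -2.359
v 0.825 -2.24 -0.168
v 1.09 -2.76 0.903
v 0.858 -0.753 0.546
v 1.123 -1.273 1.617
v 2.777 -2.087 -0.577
v 3.042 -2.607 0.494
v 2.81 -0.6 0.137
v 3.075 -1.12 1.208
f 2 4 1
f 5 2 1
f 1 4 3
f 3 5 1
f 2 8 4
f 6 2 5
f 6 8 2
f 4 8 3
f 7 5 3
f 3 8 7
f 7 6 5
f 8 6 7
f 10 12 9
f 13 10 9
f 9 12 11
f 11 13 9
f 10 16 12
f 14 10 13
f 14 16 10
f 12 16 11
f 15 13 11
f 11 16 15
f 15 14 13
f 16 14 15



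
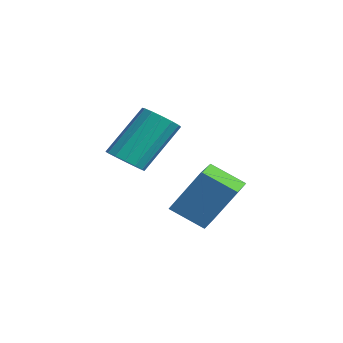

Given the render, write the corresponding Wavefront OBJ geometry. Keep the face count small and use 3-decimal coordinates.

v -0.182 -0.434 0.386
v 0.359 0.41 2
v -1.098 0.306 0.307
v -0.557 1.15 1.921
v 0.577 0.43 -0.321
v 1.118 1.274 1.293
v -0.339 1.17 -0.4
v 0.202 2.014 1.214
v -3.227 -0.623 1.386
v -2.49 -0.581 1.433
v -2.676 0.785 3.122
v -3.413 0.743 3.074
v -2.59 -0.299 1.194
v -2.776 1.067 2.883
v -2.861 -0.104 1.006
v -3.047 1.262 2.695
v -3.23 -0.048 0.92
v -3.416 1.318 2.609
v -3.598 -0.146 0.959
v -3.784 1.22 2.648
v -3.867 -0.372 1.112
v -4.053 0.994 2.801
v -3.964 -0.665 1.338
v -4.15 0.701 3.027
v -3.864 -0.947 1.577
v -4.05 0.419 3.266
v -3.593 -1.142 1.765
v -3.779 0.224 3.454
v -3.224 -1.198 1.851
v -3.41 0.168 3.54
v -2.856 -1.1 1.812
v -3.042 0.266 3.501
v -2.587 -0.874 1.659
v -2.773 0.492 3.348
f 2 4 1
f 5 2 1
f 1 4 3
f 3 5 1
f 2 8 4
f 6 2 5
f 6 8 2
f 4 8 3
f 7 5 3
f 3 8 7
f 7 6 5
f 8 6 7
f 10 9 13
f 10 13 11
f 11 13 14
f 11 14 12
f 13 9 15
f 13 15 14
f 14 15 16
f 14 16 12
f 15 9 17
f 15 17 16
f 16 17 18
f 16 18 12
f 17 9 19
f 17 19 18
f 18 19 20
f 18 20 12
f 19 9 21
f 19 21 20
f 20 21 22
f 20 22 12
f 21 9 23
f 21 23 22
f 22 23 24
f 22 24 12
f 23 9 25
f 23 25 24
f 24 25 26
f 24 26 12
f 25 9 27
f 25 27 26
f 26 27 28
f 26 28 12
f 27 9 29
f 27 29 28
f 28 29 30
f 28 30 12
f 29 9 31
f 29 31 30
f 30 31 32
f 30 32 12
f 31 9 33
f 31 33 32
f 32 33 34
f 32 34 12
f 33 9 10
f 33 10 34
f 34 10 11
f 34 11 12



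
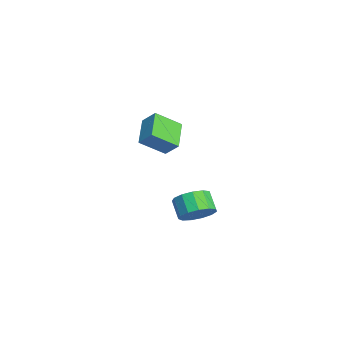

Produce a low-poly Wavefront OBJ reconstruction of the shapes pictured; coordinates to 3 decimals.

v -3.849 -1.543 3.355
v -3.398 -0.969 4.039
v -4.086 -0.304 2.472
v -3.636 0.27 3.156
v -2.424 -1.79 2.624
v -1.974 -1.216 3.308
v -2.662 -0.551 1.741
v -2.211 0.023 2.425
v 2.773 0.492 0.69
v 3.352 0.031 1.146
v 2.607 -0.194 1.866
v 2.027 0.268 1.41
v 3.377 0.491 1.316
v 2.632 0.266 2.035
v 3.21 0.951 1.286
v 2.465 0.726 2.006
v 2.904 1.265 1.068
v 2.159 1.04 1.787
v 2.556 1.334 0.729
v 1.811 1.109 1.449
v 2.277 1.136 0.378
v 1.532 0.911 1.098
v 2.155 0.734 0.126
v 1.41 0.509 0.846
v 2.229 0.255 0.054
v 1.484 0.03 0.773
v 2.476 -0.149 0.183
v 1.731 -0.374 0.902
v 2.817 -0.349 0.473
v 2.071 -0.574 1.193
v 3.143 -0.282 0.832
v 2.398 -0.507 1.552
f 2 4 1
f 5 2 1
f 1 4 3
f 3 5 1
f 2 8 4
f 6 2 5
f 6 8 2
f 4 8 3
f 7 5 3
f 3 8 7
f 7 6 5
f 8 6 7
f 10 9 13
f 10 13 11
f 11 13 14
f 11 14 12
f 13 9 15
f 13 15 14
f 14 15 16
f 14 16 12
f 15 9 17
f 15 17 16
f 16 17 18
f 16 18 12
f 17 9 19
f 17 19 18
f 18 19 20
f 18 20 12
f 19 9 21
f 19 21 20
f 20 21 22
f 20 22 12
f 21 9 23
f 21 23 22
f 22 23 24
f 22 24 12
f 23 9 25
f 23 25 24
f 24 25 26
f 24 26 12
f 25 9 27
f 25 27 26
f 26 27 28
f 26 28 12
f 27 9 29
f 27 29 28
f 28 29 30
f 28 30 12
f 29 9 31
f 29 31 30
f 30 31 32
f 30 32 12
f 31 9 10
f 31 10 32
f 32 10 11
f 32 11 12



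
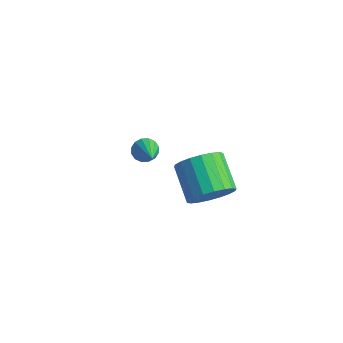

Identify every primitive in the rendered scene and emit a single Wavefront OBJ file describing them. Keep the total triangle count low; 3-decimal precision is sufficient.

v 2.609 -3.178 -1.535
v 3.137 -3.114 -0.785
v 1.959 -2.419 -0.014
v 1.431 -2.482 -0.765
v 3.216 -2.764 -0.981
v 2.038 -2.069 -0.21
v 3.174 -2.495 -1.287
v 1.996 -1.8 -0.517
v 3.02 -2.362 -1.643
v 1.842 -1.667 -0.872
v 2.785 -2.39 -1.977
v 1.607 -1.695 -1.206
v 2.515 -2.574 -2.223
v 1.337 -1.879 -1.452
v 2.264 -2.878 -2.334
v 1.086 -2.183 -1.563
v 2.081 -3.241 -2.286
v 0.903 -2.546 -1.515
v 2.002 -3.591 -2.09
v 0.824 -2.896 -1.319
v 2.044 -3.86 -1.783
v 0.866 -3.165 -1.013
v 2.198 -3.993 -1.428
v 1.02 -3.298 -0.657
v 2.433 -3.965 -1.094
v 1.255 -3.27 -0.323
v 2.703 -3.781 -0.848
v 1.525 -3.086 -0.077
v 2.954 -3.477 -0.737
v 1.776 -2.782 0.034
v -2.513 -0.881 -4.294
v -2.215 -0.423 -4.226
v -1.407 -1.739 -3.366
v -2.399 -0.425 -4.008
v -2.613 -0.548 -3.867
v -2.8 -0.761 -3.84
v -2.911 -1.005 -3.935
v -2.915 -1.217 -4.125
v -2.812 -1.338 -4.361
v -2.628 -1.337 -4.579
v -2.414 -1.213 -4.72
v -2.227 -1.001 -4.747
v -2.116 -0.756 -4.653
v -2.112 -0.545 -4.462
f 2 1 5
f 2 5 3
f 3 5 6
f 3 6 4
f 5 1 7
f 5 7 6
f 6 7 8
f 6 8 4
f 7 1 9
f 7 9 8
f 8 9 10
f 8 10 4
f 9 1 11
f 9 11 10
f 10 11 12
f 10 12 4
f 11 1 13
f 11 13 12
f 12 13 14
f 12 14 4
f 13 1 15
f 13 15 14
f 14 15 16
f 14 16 4
f 15 1 17
f 15 17 16
f 16 17 18
f 16 18 4
f 17 1 19
f 17 19 18
f 18 19 20
f 18 20 4
f 19 1 21
f 19 21 20
f 20 21 22
f 20 22 4
f 21 1 23
f 21 23 22
f 22 23 24
f 22 24 4
f 23 1 25
f 23 25 24
f 24 25 26
f 24 26 4
f 25 1 27
f 25 27 26
f 26 27 28
f 26 28 4
f 27 1 29
f 27 29 28
f 28 29 30
f 28 30 4
f 29 1 2
f 29 2 30
f 30 2 3
f 30 3 4
f 32 31 34
f 32 34 33
f 34 31 35
f 34 35 33
f 35 31 36
f 35 36 33
f 36 31 37
f 36 37 33
f 37 31 38
f 37 38 33
f 38 31 39
f 38 39 33
f 39 31 40
f 39 40 33
f 40 31 41
f 40 41 33
f 41 31 42
f 41 42 33
f 42 31 43
f 42 43 33
f 43 31 44
f 43 44 33
f 44 31 32
f 44 32 33



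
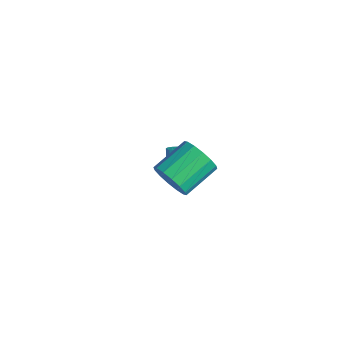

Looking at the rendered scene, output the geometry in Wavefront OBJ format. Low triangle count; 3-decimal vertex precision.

v 2.861 -1.939 1.791
v 3.503 -2.189 2.648
v 3.121 -0.291 3.487
v 2.479 -0.041 2.629
v 3.852 -1.95 2.267
v 3.47 -0.052 3.106
v 3.936 -1.708 1.758
v 3.554 0.19 2.597
v 3.732 -1.528 1.258
v 3.35 0.37 2.097
v 3.294 -1.459 0.901
v 2.912 0.439 1.74
v 2.74 -1.517 0.782
v 2.358 0.381 1.621
v 2.219 -1.689 0.933
v 1.837 0.209 1.772
v 1.87 -1.928 1.314
v 1.488 -0.03 2.153
v 1.786 -2.17 1.823
v 1.404 -0.272 2.662
v 1.99 -2.35 2.323
v 1.608 -0.452 3.162
v 2.428 -2.419 2.68
v 2.046 -0.521 3.519
v 2.982 -2.361 2.799
v 2.6 -0.463 3.638
v -2.652 1.465 -4.43
v -2.217 1.417 -4.168
v -3.073 1.847 -2.668
v -3.508 1.895 -2.93
v -2.224 1.67 -4.245
v -3.079 2.1 -2.744
v -2.345 1.868 -4.371
v -3.201 2.298 -2.87
v -2.549 1.958 -4.512
v -3.404 2.388 -3.012
v -2.78 1.915 -4.632
v -3.636 2.345 -3.132
v -2.977 1.753 -4.698
v -3.833 2.183 -3.198
v -3.087 1.513 -4.692
v -3.943 1.943 -3.192
v -3.081 1.26 -4.616
v -3.936 1.69 -3.115
v -2.959 1.062 -4.49
v -3.815 1.492 -2.989
v -2.756 0.972 -4.348
v -3.611 1.402 -2.848
v -2.524 1.015 -4.228
v -3.38 1.445 -2.728
v -2.327 1.177 -4.162
v -3.183 1.607 -2.662
f 2 1 5
f 2 5 3
f 3 5 6
f 3 6 4
f 5 1 7
f 5 7 6
f 6 7 8
f 6 8 4
f 7 1 9
f 7 9 8
f 8 9 10
f 8 10 4
f 9 1 11
f 9 11 10
f 10 11 12
f 10 12 4
f 11 1 13
f 11 13 12
f 12 13 14
f 12 14 4
f 13 1 15
f 13 15 14
f 14 15 16
f 14 16 4
f 15 1 17
f 15 17 16
f 16 17 18
f 16 18 4
f 17 1 19
f 17 19 18
f 18 19 20
f 18 20 4
f 19 1 21
f 19 21 20
f 20 21 22
f 20 22 4
f 21 1 23
f 21 23 22
f 22 23 24
f 22 24 4
f 23 1 25
f 23 25 24
f 24 25 26
f 24 26 4
f 25 1 2
f 25 2 26
f 26 2 3
f 26 3 4
f 28 27 31
f 28 31 29
f 29 31 32
f 29 32 30
f 31 27 33
f 31 33 32
f 32 33 34
f 32 34 30
f 33 27 35
f 33 35 34
f 34 35 36
f 34 36 30
f 35 27 37
f 35 37 36
f 36 37 38
f 36 38 30
f 37 27 39
f 37 39 38
f 38 39 40
f 38 40 30
f 39 27 41
f 39 41 40
f 40 41 42
f 40 42 30
f 41 27 43
f 41 43 42
f 42 43 44
f 42 44 30
f 43 27 45
f 43 45 44
f 44 45 46
f 44 46 30
f 45 27 47
f 45 47 46
f 46 47 48
f 46 48 30
f 47 27 49
f 47 49 48
f 48 49 50
f 48 50 30
f 49 27 51
f 49 51 50
f 50 51 52
f 50 52 30
f 51 27 28
f 51 28 52
f 52 28 29
f 52 29 30



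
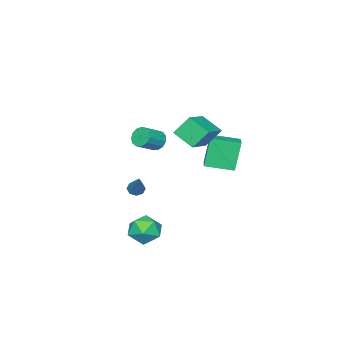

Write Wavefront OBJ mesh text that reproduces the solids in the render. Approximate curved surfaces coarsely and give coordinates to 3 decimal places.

v -1.172 -2.458 1.447
v -0.802 -2.055 0.934
v 0.422 -2.28 1.639
v 0.052 -2.682 2.153
v -0.924 -1.783 1.233
v 0.299 -2.008 1.938
v -1.125 -1.725 1.601
v 0.098 -1.95 2.306
v -1.341 -1.9 1.919
v -0.117 -2.124 2.624
v -1.503 -2.252 2.088
v -0.279 -2.476 2.793
v -1.56 -2.669 2.054
v -0.336 -2.894 2.759
v -1.493 -3.019 1.827
v -0.27 -3.244 2.532
v -1.325 -3.191 1.479
v -0.101 -3.416 2.184
v -1.108 -3.13 1.122
v 0.116 -3.355 1.827
v -0.911 -2.856 0.868
v 0.313 -3.081 1.573
v -0.797 -2.455 0.798
v 0.427 -2.68 1.503
v -0.759 0.137 3.17
v -1.399 0.794 4.344
v -0.826 1.482 2.382
v -1.466 2.139 3.556
v 1.126 0.661 3.904
v 0.486 1.318 5.078
v 1.059 2.006 3.116
v 0.419 2.663 4.29
v -3.638 1.43 -0.467
v -4.32 1.378 1.54
v -2.444 2.371 -0.037
v -3.126 2.319 1.97
v -2.594 -0.039 -0.15
v -3.276 -0.091 1.857
v -1.4 0.902 0.28
v -2.082 0.85 2.287
v 1.555 0.14 -3.65
v 2.429 0.314 -2.929
v 2.631 -0.954 -4.691
v 3.505 -0.78 -3.97
v 2.598 -1.393 -3.632
v 1.932 -0.717 -2.989
v 3.128 0.077 -4.631
v 2.462 0.753 -3.988
v 3.401 0.275 -3.535
v 3.073 -0.633 -2.918
v 1.987 -0.007 -4.702
v 1.659 -0.915 -4.085
v 1.888 -1.496 -1.045
v 2.271 -1.889 -1.016
v 2.872 -0.424 0.525
v 2.373 -1.585 -1.288
v 2.191 -1.228 -1.418
v 1.831 -1.028 -1.329
v 1.505 -1.102 -1.073
v 1.403 -1.407 -0.801
v 1.585 -1.764 -0.672
v 1.945 -1.963 -0.761
f 2 1 5
f 2 5 3
f 3 5 6
f 3 6 4
f 5 1 7
f 5 7 6
f 6 7 8
f 6 8 4
f 7 1 9
f 7 9 8
f 8 9 10
f 8 10 4
f 9 1 11
f 9 11 10
f 10 11 12
f 10 12 4
f 11 1 13
f 11 13 12
f 12 13 14
f 12 14 4
f 13 1 15
f 13 15 14
f 14 15 16
f 14 16 4
f 15 1 17
f 15 17 16
f 16 17 18
f 16 18 4
f 17 1 19
f 17 19 18
f 18 19 20
f 18 20 4
f 19 1 21
f 19 21 20
f 20 21 22
f 20 22 4
f 21 1 23
f 21 23 22
f 22 23 24
f 22 24 4
f 23 1 2
f 23 2 24
f 24 2 3
f 24 3 4
f 26 28 25
f 29 26 25
f 25 28 27
f 27 29 25
f 26 32 28
f 30 26 29
f 30 32 26
f 28 32 27
f 31 29 27
f 27 32 31
f 31 30 29
f 32 30 31
f 34 36 33
f 37 34 33
f 33 36 35
f 35 37 33
f 34 40 36
f 38 34 37
f 38 40 34
f 36 40 35
f 39 37 35
f 35 40 39
f 39 38 37
f 40 38 39
f 41 52 46
f 41 46 42
f 41 42 48
f 41 48 51
f 41 51 52
f 42 46 50
f 46 52 45
f 52 51 43
f 51 48 47
f 48 42 49
f 44 50 45
f 44 45 43
f 44 43 47
f 44 47 49
f 44 49 50
f 45 50 46
f 43 45 52
f 47 43 51
f 49 47 48
f 50 49 42
f 54 53 56
f 54 56 55
f 56 53 57
f 56 57 55
f 57 53 58
f 57 58 55
f 58 53 59
f 58 59 55
f 59 53 60
f 59 60 55
f 60 53 61
f 60 61 55
f 61 53 62
f 61 62 55
f 62 53 54
f 62 54 55



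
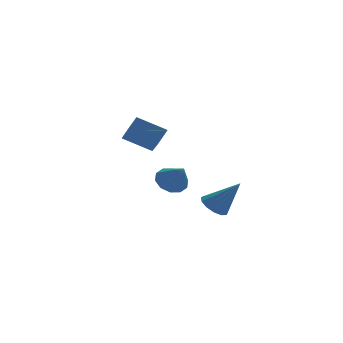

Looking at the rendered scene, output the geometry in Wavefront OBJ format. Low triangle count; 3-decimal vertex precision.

v 1.545 -2.652 -1.255
v 2.224 -2.715 -1.746
v 2.655 -3.268 0.355
v 2.223 -2.273 -1.577
v 2.007 -1.951 -1.305
v 1.644 -1.852 -1.017
v 1.251 -2.007 -0.805
v 0.95 -2.366 -0.736
v 0.839 -2.816 -0.831
v 0.952 -3.214 -1.061
v 1.253 -3.433 -1.353
v 1.648 -3.404 -1.614
v 2.009 -3.137 -1.76
v 1.295 3.737 -1.919
v 2.044 3.416 -2.409
v 1.625 2.643 -0.701
v 2.227 3.855 -2.064
v 2.054 4.249 -1.665
v 1.591 4.447 -1.362
v 1.015 4.373 -1.273
v 0.547 4.057 -1.43
v 0.364 3.618 -1.775
v 0.537 3.224 -2.174
v 1 3.026 -2.477
v 1.576 3.1 -2.566
v -1.142 4.602 1.079
v -1.378 2.848 2.172
v -0.483 5.015 1.885
v -0.72 3.262 2.978
v 0.3 3.898 0.262
v 0.063 2.145 1.355
v 0.958 4.312 1.068
v 0.722 2.558 2.161
f 2 1 4
f 2 4 3
f 4 1 5
f 4 5 3
f 5 1 6
f 5 6 3
f 6 1 7
f 6 7 3
f 7 1 8
f 7 8 3
f 8 1 9
f 8 9 3
f 9 1 10
f 9 10 3
f 10 1 11
f 10 11 3
f 11 1 12
f 11 12 3
f 12 1 13
f 12 13 3
f 13 1 2
f 13 2 3
f 15 14 17
f 15 17 16
f 17 14 18
f 17 18 16
f 18 14 19
f 18 19 16
f 19 14 20
f 19 20 16
f 20 14 21
f 20 21 16
f 21 14 22
f 21 22 16
f 22 14 23
f 22 23 16
f 23 14 24
f 23 24 16
f 24 14 25
f 24 25 16
f 25 14 15
f 25 15 16
f 27 29 26
f 30 27 26
f 26 29 28
f 28 30 26
f 27 33 29
f 31 27 30
f 31 33 27
f 29 33 28
f 32 30 28
f 28 33 32
f 32 31 30
f 33 31 32



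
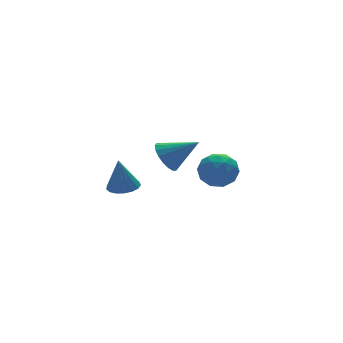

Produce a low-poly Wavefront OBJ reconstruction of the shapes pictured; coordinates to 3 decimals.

v -1.108 0.01 1.071
v -0.471 0.453 0.655
v 0.088 -0.79 2.049
v -0.559 0.689 0.955
v -0.756 0.79 1.279
v -1.023 0.736 1.561
v -1.306 0.539 1.746
v -1.55 0.237 1.797
v -1.707 -0.11 1.705
v -1.745 -0.433 1.487
v -1.656 -0.668 1.186
v -1.46 -0.769 0.863
v -1.193 -0.716 0.581
v -0.91 -0.519 0.396
v -0.666 -0.217 0.345
v -0.509 0.13 0.437
v 2.434 2.91 -1.868
v 3.315 2.671 -1.368
v 2.285 1.309 -2.372
v 3.166 1.07 -1.872
v 2.312 1.318 -1.331
v 2.404 2.307 -1.02
v 3.196 1.673 -2.72
v 3.288 2.662 -2.409
v 3.786 1.906 -1.895
v 3.24 1.687 -1.036
v 2.36 2.293 -2.704
v 1.814 2.074 -1.845
v 2.887 2.931 -1.574
v 2.713 1.049 -2.166
v 2.211 1.195 -1.848
v 2.728 1.054 -1.554
v 2.352 2.717 -1.369
v 2.87 2.576 -1.075
v 2.28 1.781 -1.054
v 2.73 1.404 -2.665
v 3.248 1.263 -2.371
v 2.872 2.926 -2.186
v 3.389 2.785 -1.892
v 3.32 2.199 -2.686
v 3.682 2.341 -1.589
v 3.595 1.4 -1.886
v 3.613 1.754 -2.384
v 3.667 2.336 -2.201
v 3.361 2.212 -1.085
v 3.274 1.271 -1.381
v 2.772 1.417 -1.063
v 2.825 1.998 -0.88
v 3.638 1.763 -1.395
v 2.326 2.709 -2.359
v 2.239 1.768 -2.655
v 2.775 1.982 -2.86
v 2.828 2.563 -2.677
v 2.005 2.58 -1.854
v 1.918 1.639 -2.151
v 1.933 1.644 -1.539
v 1.987 2.226 -1.356
v 1.962 2.217 -2.345
v -3.017 0.457 -0.483
v -2.254 0.401 -0.393
v -3.203 0.563 1.163
v -2.313 0.763 -0.423
v -2.533 1.056 -0.467
v -2.864 1.211 -0.514
v -3.23 1.194 -0.554
v -3.547 1.008 -0.578
v -3.743 0.696 -0.58
v -3.772 0.329 -0.56
v -3.629 -0.009 -0.522
v -3.345 -0.239 -0.476
v -2.986 -0.31 -0.431
v -2.635 -0.205 -0.397
v -2.37 0.051 -0.384
f 2 1 4
f 2 4 3
f 4 1 5
f 4 5 3
f 5 1 6
f 5 6 3
f 6 1 7
f 6 7 3
f 7 1 8
f 7 8 3
f 8 1 9
f 8 9 3
f 9 1 10
f 9 10 3
f 10 1 11
f 10 11 3
f 11 1 12
f 11 12 3
f 12 1 13
f 12 13 3
f 13 1 14
f 13 14 3
f 14 1 15
f 14 15 3
f 15 1 16
f 15 16 3
f 16 1 2
f 16 2 3
f 17 54 33
f 54 28 57
f 33 57 22
f 54 57 33
f 17 33 29
f 33 22 34
f 29 34 18
f 33 34 29
f 17 29 38
f 29 18 39
f 38 39 24
f 29 39 38
f 17 38 50
f 38 24 53
f 50 53 27
f 38 53 50
f 17 50 54
f 50 27 58
f 54 58 28
f 50 58 54
f 18 34 45
f 34 22 48
f 45 48 26
f 34 48 45
f 22 57 35
f 57 28 56
f 35 56 21
f 57 56 35
f 28 58 55
f 58 27 51
f 55 51 19
f 58 51 55
f 27 53 52
f 53 24 40
f 52 40 23
f 53 40 52
f 24 39 44
f 39 18 41
f 44 41 25
f 39 41 44
f 20 46 32
f 46 26 47
f 32 47 21
f 46 47 32
f 20 32 30
f 32 21 31
f 30 31 19
f 32 31 30
f 20 30 37
f 30 19 36
f 37 36 23
f 30 36 37
f 20 37 42
f 37 23 43
f 42 43 25
f 37 43 42
f 20 42 46
f 42 25 49
f 46 49 26
f 42 49 46
f 21 47 35
f 47 26 48
f 35 48 22
f 47 48 35
f 19 31 55
f 31 21 56
f 55 56 28
f 31 56 55
f 23 36 52
f 36 19 51
f 52 51 27
f 36 51 52
f 25 43 44
f 43 23 40
f 44 40 24
f 43 40 44
f 26 49 45
f 49 25 41
f 45 41 18
f 49 41 45
f 60 59 62
f 60 62 61
f 62 59 63
f 62 63 61
f 63 59 64
f 63 64 61
f 64 59 65
f 64 65 61
f 65 59 66
f 65 66 61
f 66 59 67
f 66 67 61
f 67 59 68
f 67 68 61
f 68 59 69
f 68 69 61
f 69 59 70
f 69 70 61
f 70 59 71
f 70 71 61
f 71 59 72
f 71 72 61
f 72 59 73
f 72 73 61
f 73 59 60
f 73 60 61



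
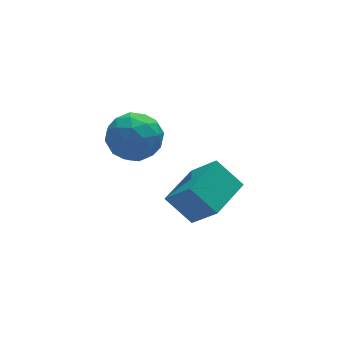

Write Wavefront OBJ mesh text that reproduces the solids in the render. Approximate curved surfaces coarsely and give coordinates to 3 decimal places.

v -2.127 -0.705 2.132
v -1.142 -0.338 2.562
v -1.218 -1.582 0.798
v -0.233 -1.215 1.228
v -0.849 -1.982 1.795
v -1.411 -1.44 2.62
v -0.949 -0.48 0.74
v -1.511 0.062 1.565
v -0.414 -0.199 1.702
v -0.352 -1.127 2.353
v -2.008 -0.793 1.007
v -1.946 -1.721 1.658
v -1.714 -0.445 2.464
v -0.646 -1.475 0.896
v -1.008 -1.926 1.229
v -0.429 -1.71 1.482
v -1.872 -1.092 2.498
v -1.294 -0.876 2.751
v -1.121 -1.842 2.3
v -1.066 -1.044 0.609
v -0.488 -0.828 0.862
v -1.931 -0.21 1.878
v -1.352 0.006 2.131
v -1.239 -0.078 1.06
v -0.708 -0.147 2.211
v -0.173 -0.662 1.427
v -0.594 -0.231 1.14
v -0.924 0.088 1.625
v -0.671 -0.692 2.594
v -0.137 -1.208 1.81
v -0.499 -1.658 2.143
v -0.829 -1.34 2.628
v -0.243 -0.611 2.089
v -2.223 -0.712 1.55
v -1.689 -1.228 0.766
v -1.531 -0.58 0.732
v -1.861 -0.262 1.217
v -2.187 -1.258 1.933
v -1.652 -1.773 1.149
v -1.436 -2.008 1.735
v -1.766 -1.689 2.22
v -2.117 -1.309 1.271
v 0.788 -1.66 -3.412
v -0.01 -0.864 -2.407
v 2.263 -0.468 -3.184
v 1.465 0.327 -2.179
v 1.415 -2.687 -2.101
v 0.617 -1.892 -1.096
v 2.89 -1.496 -1.873
v 2.092 -0.7 -0.868
f 1 38 17
f 38 12 41
f 17 41 6
f 38 41 17
f 1 17 13
f 17 6 18
f 13 18 2
f 17 18 13
f 1 13 22
f 13 2 23
f 22 23 8
f 13 23 22
f 1 22 34
f 22 8 37
f 34 37 11
f 22 37 34
f 1 34 38
f 34 11 42
f 38 42 12
f 34 42 38
f 2 18 29
f 18 6 32
f 29 32 10
f 18 32 29
f 6 41 19
f 41 12 40
f 19 40 5
f 41 40 19
f 12 42 39
f 42 11 35
f 39 35 3
f 42 35 39
f 11 37 36
f 37 8 24
f 36 24 7
f 37 24 36
f 8 23 28
f 23 2 25
f 28 25 9
f 23 25 28
f 4 30 16
f 30 10 31
f 16 31 5
f 30 31 16
f 4 16 14
f 16 5 15
f 14 15 3
f 16 15 14
f 4 14 21
f 14 3 20
f 21 20 7
f 14 20 21
f 4 21 26
f 21 7 27
f 26 27 9
f 21 27 26
f 4 26 30
f 26 9 33
f 30 33 10
f 26 33 30
f 5 31 19
f 31 10 32
f 19 32 6
f 31 32 19
f 3 15 39
f 15 5 40
f 39 40 12
f 15 40 39
f 7 20 36
f 20 3 35
f 36 35 11
f 20 35 36
f 9 27 28
f 27 7 24
f 28 24 8
f 27 24 28
f 10 33 29
f 33 9 25
f 29 25 2
f 33 25 29
f 44 46 43
f 47 44 43
f 43 46 45
f 45 47 43
f 44 50 46
f 48 44 47
f 48 50 44
f 46 50 45
f 49 47 45
f 45 50 49
f 49 48 47
f 50 48 49



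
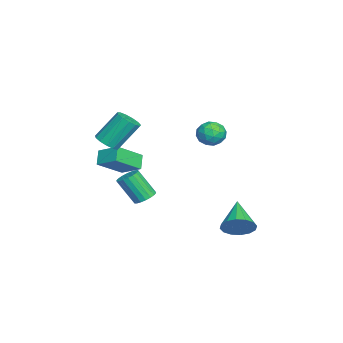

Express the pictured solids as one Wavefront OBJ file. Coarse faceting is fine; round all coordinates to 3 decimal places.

v -2.452 -3.445 -1.595
v -1.822 -2.35 -0.969
v -1.746 -3.453 -2.29
v -1.117 -2.358 -1.663
v -1.423 -4.642 -0.537
v -0.794 -3.547 0.09
v -0.718 -4.65 -1.231
v -0.088 -3.555 -0.605
v 0.757 -3.91 1.101
v 1.491 -3.836 1.233
v 1.098 -2.715 2.792
v 0.363 -2.79 2.659
v 1.384 -3.518 0.976
v 0.99 -2.397 2.535
v 1.077 -3.324 0.76
v 0.683 -2.203 2.319
v 0.669 -3.316 0.651
v 0.275 -2.196 2.21
v 0.288 -3.498 0.685
v -0.106 -2.377 2.244
v 0.057 -3.81 0.851
v -0.337 -2.689 2.41
v 0.048 -4.154 1.096
v -0.346 -3.033 2.655
v 0.264 -4.421 1.343
v -0.13 -3.3 2.902
v 0.636 -4.526 1.512
v 0.242 -3.405 3.071
v 1.047 -4.435 1.551
v 0.653 -3.314 3.11
v 1.366 -4.178 1.447
v 0.972 -3.057 3.006
v 0.073 2.191 1.818
v 0.664 1.939 1.276
v -0.124 0.901 2.204
v 0.467 0.649 1.662
v 0.683 1.093 2.342
v 0.805 1.891 2.104
v -0.265 0.949 1.376
v -0.143 1.747 1.138
v 0.455 1.171 1.003
v 1.041 1.26 1.6
v -0.501 1.58 1.88
v 0.085 1.669 2.477
v 0.386 2.178 1.513
v 0.154 0.662 1.967
v 0.281 0.923 2.367
v 0.628 0.774 2.048
v 0.469 2.15 2
v 0.816 2.002 1.681
v 0.827 1.504 2.308
v -0.276 0.838 1.799
v 0.071 0.69 1.48
v -0.088 2.066 1.432
v 0.259 1.917 1.113
v -0.287 1.336 1.172
v 0.611 1.579 1.034
v 0.495 0.82 1.26
v 0.064 0.997 1.093
v 0.136 1.466 0.953
v 0.955 1.631 1.385
v 0.839 0.873 1.611
v 0.966 1.134 2.011
v 1.038 1.603 1.871
v 0.832 1.18 1.224
v -0.299 1.967 1.869
v -0.415 1.209 2.095
v -0.498 1.237 1.609
v -0.426 1.706 1.469
v 0.045 2.02 2.22
v -0.071 1.261 2.446
v 0.404 1.374 2.527
v 0.476 1.843 2.387
v -0.292 1.66 2.256
v 3.571 3.039 -3.309
v 3.974 3.415 -2.548
v 1.869 2.881 -2.331
v 3.796 3.794 -2.797
v 3.558 3.97 -3.183
v 3.323 3.897 -3.603
v 3.155 3.593 -3.944
v 3.099 3.142 -4.115
v 3.169 2.662 -4.071
v 3.347 2.284 -3.822
v 3.585 2.107 -3.436
v 3.819 2.181 -3.016
v 3.987 2.484 -2.674
v 4.044 2.936 -2.503
v 0.777 -1.949 -2.837
v 1.418 -1.835 -2.68
v 1.224 -2.777 -1.206
v 0.583 -2.891 -1.363
v 1.277 -1.606 -2.552
v 1.083 -2.547 -1.078
v 1.036 -1.445 -2.481
v 0.842 -2.386 -1.006
v 0.745 -1.383 -2.48
v 0.55 -2.325 -1.006
v 0.459 -1.434 -2.55
v 0.265 -2.375 -1.076
v 0.237 -1.587 -2.677
v 0.043 -2.528 -1.203
v 0.121 -1.811 -2.836
v -0.073 -2.753 -1.361
v 0.136 -2.063 -2.994
v -0.058 -3.005 -1.52
v 0.277 -2.293 -3.122
v 0.083 -3.234 -1.648
v 0.518 -2.454 -3.194
v 0.324 -3.395 -1.719
v 0.81 -2.515 -3.194
v 0.615 -3.457 -1.72
v 1.095 -2.465 -3.124
v 0.901 -3.406 -1.65
v 1.317 -2.312 -2.997
v 1.123 -3.253 -1.523
v 1.433 -2.087 -2.839
v 1.239 -3.029 -1.364
f 2 4 1
f 5 2 1
f 1 4 3
f 3 5 1
f 2 8 4
f 6 2 5
f 6 8 2
f 4 8 3
f 7 5 3
f 3 8 7
f 7 6 5
f 8 6 7
f 10 9 13
f 10 13 11
f 11 13 14
f 11 14 12
f 13 9 15
f 13 15 14
f 14 15 16
f 14 16 12
f 15 9 17
f 15 17 16
f 16 17 18
f 16 18 12
f 17 9 19
f 17 19 18
f 18 19 20
f 18 20 12
f 19 9 21
f 19 21 20
f 20 21 22
f 20 22 12
f 21 9 23
f 21 23 22
f 22 23 24
f 22 24 12
f 23 9 25
f 23 25 24
f 24 25 26
f 24 26 12
f 25 9 27
f 25 27 26
f 26 27 28
f 26 28 12
f 27 9 29
f 27 29 28
f 28 29 30
f 28 30 12
f 29 9 31
f 29 31 30
f 30 31 32
f 30 32 12
f 31 9 10
f 31 10 32
f 32 10 11
f 32 11 12
f 33 70 49
f 70 44 73
f 49 73 38
f 70 73 49
f 33 49 45
f 49 38 50
f 45 50 34
f 49 50 45
f 33 45 54
f 45 34 55
f 54 55 40
f 45 55 54
f 33 54 66
f 54 40 69
f 66 69 43
f 54 69 66
f 33 66 70
f 66 43 74
f 70 74 44
f 66 74 70
f 34 50 61
f 50 38 64
f 61 64 42
f 50 64 61
f 38 73 51
f 73 44 72
f 51 72 37
f 73 72 51
f 44 74 71
f 74 43 67
f 71 67 35
f 74 67 71
f 43 69 68
f 69 40 56
f 68 56 39
f 69 56 68
f 40 55 60
f 55 34 57
f 60 57 41
f 55 57 60
f 36 62 48
f 62 42 63
f 48 63 37
f 62 63 48
f 36 48 46
f 48 37 47
f 46 47 35
f 48 47 46
f 36 46 53
f 46 35 52
f 53 52 39
f 46 52 53
f 36 53 58
f 53 39 59
f 58 59 41
f 53 59 58
f 36 58 62
f 58 41 65
f 62 65 42
f 58 65 62
f 37 63 51
f 63 42 64
f 51 64 38
f 63 64 51
f 35 47 71
f 47 37 72
f 71 72 44
f 47 72 71
f 39 52 68
f 52 35 67
f 68 67 43
f 52 67 68
f 41 59 60
f 59 39 56
f 60 56 40
f 59 56 60
f 42 65 61
f 65 41 57
f 61 57 34
f 65 57 61
f 76 75 78
f 76 78 77
f 78 75 79
f 78 79 77
f 79 75 80
f 79 80 77
f 80 75 81
f 80 81 77
f 81 75 82
f 81 82 77
f 82 75 83
f 82 83 77
f 83 75 84
f 83 84 77
f 84 75 85
f 84 85 77
f 85 75 86
f 85 86 77
f 86 75 87
f 86 87 77
f 87 75 88
f 87 88 77
f 88 75 76
f 88 76 77
f 90 89 93
f 90 93 91
f 91 93 94
f 91 94 92
f 93 89 95
f 93 95 94
f 94 95 96
f 94 96 92
f 95 89 97
f 95 97 96
f 96 97 98
f 96 98 92
f 97 89 99
f 97 99 98
f 98 99 100
f 98 100 92
f 99 89 101
f 99 101 100
f 100 101 102
f 100 102 92
f 101 89 103
f 101 103 102
f 102 103 104
f 102 104 92
f 103 89 105
f 103 105 104
f 104 105 106
f 104 106 92
f 105 89 107
f 105 107 106
f 106 107 108
f 106 108 92
f 107 89 109
f 107 109 108
f 108 109 110
f 108 110 92
f 109 89 111
f 109 111 110
f 110 111 112
f 110 112 92
f 111 89 113
f 111 113 112
f 112 113 114
f 112 114 92
f 113 89 115
f 113 115 114
f 114 115 116
f 114 116 92
f 115 89 117
f 115 117 116
f 116 117 118
f 116 118 92
f 117 89 90
f 117 90 118
f 118 90 91
f 118 91 92



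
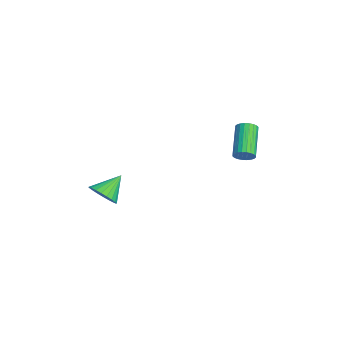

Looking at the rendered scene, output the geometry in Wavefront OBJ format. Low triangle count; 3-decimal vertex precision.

v 2.705 3.573 1.51
v 3.11 3.816 1.912
v 1.499 4.41 3.172
v 1.095 4.167 2.77
v 3.067 4.005 1.768
v 1.456 4.6 3.028
v 2.969 4.129 1.584
v 1.358 4.723 2.845
v 2.831 4.168 1.39
v 1.22 4.762 2.65
v 2.674 4.116 1.213
v 1.063 4.711 2.474
v 2.522 3.982 1.082
v 0.911 4.576 2.342
v 2.397 3.785 1.016
v 0.786 4.38 2.276
v 2.32 3.556 1.025
v 0.709 4.151 2.285
v 2.301 3.33 1.108
v 0.69 3.924 2.368
v 2.344 3.14 1.252
v 0.733 3.735 2.512
v 2.442 3.017 1.435
v 0.831 3.611 2.696
v 2.58 2.978 1.63
v 0.969 3.572 2.89
v 2.737 3.029 1.806
v 1.126 3.624 3.067
v 2.889 3.164 1.938
v 1.278 3.758 3.198
v 3.014 3.36 2.004
v 1.403 3.955 3.264
v 3.091 3.589 1.995
v 1.48 4.184 3.255
v -0.163 -3.427 -2.116
v 0.387 -2.774 -2.534
v -0.717 -2.273 -1.044
v 0.074 -2.742 -2.73
v -0.274 -2.814 -2.833
v -0.606 -2.979 -2.827
v -0.87 -3.212 -2.713
v -1.027 -3.478 -2.508
v -1.052 -3.737 -2.243
v -0.941 -3.948 -1.959
v -0.712 -4.079 -1.699
v -0.399 -4.112 -1.502
v -0.051 -4.04 -1.399
v 0.281 -3.874 -1.406
v 0.545 -3.641 -1.52
v 0.702 -3.375 -1.725
v 0.726 -3.117 -1.99
v 0.616 -2.906 -2.274
f 2 1 5
f 2 5 3
f 3 5 6
f 3 6 4
f 5 1 7
f 5 7 6
f 6 7 8
f 6 8 4
f 7 1 9
f 7 9 8
f 8 9 10
f 8 10 4
f 9 1 11
f 9 11 10
f 10 11 12
f 10 12 4
f 11 1 13
f 11 13 12
f 12 13 14
f 12 14 4
f 13 1 15
f 13 15 14
f 14 15 16
f 14 16 4
f 15 1 17
f 15 17 16
f 16 17 18
f 16 18 4
f 17 1 19
f 17 19 18
f 18 19 20
f 18 20 4
f 19 1 21
f 19 21 20
f 20 21 22
f 20 22 4
f 21 1 23
f 21 23 22
f 22 23 24
f 22 24 4
f 23 1 25
f 23 25 24
f 24 25 26
f 24 26 4
f 25 1 27
f 25 27 26
f 26 27 28
f 26 28 4
f 27 1 29
f 27 29 28
f 28 29 30
f 28 30 4
f 29 1 31
f 29 31 30
f 30 31 32
f 30 32 4
f 31 1 33
f 31 33 32
f 32 33 34
f 32 34 4
f 33 1 2
f 33 2 34
f 34 2 3
f 34 3 4
f 36 35 38
f 36 38 37
f 38 35 39
f 38 39 37
f 39 35 40
f 39 40 37
f 40 35 41
f 40 41 37
f 41 35 42
f 41 42 37
f 42 35 43
f 42 43 37
f 43 35 44
f 43 44 37
f 44 35 45
f 44 45 37
f 45 35 46
f 45 46 37
f 46 35 47
f 46 47 37
f 47 35 48
f 47 48 37
f 48 35 49
f 48 49 37
f 49 35 50
f 49 50 37
f 50 35 51
f 50 51 37
f 51 35 52
f 51 52 37
f 52 35 36
f 52 36 37



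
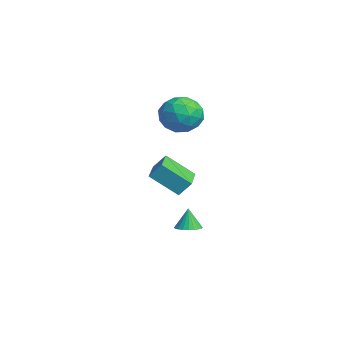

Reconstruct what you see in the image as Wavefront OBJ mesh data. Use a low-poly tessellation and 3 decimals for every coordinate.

v 1.739 -0.078 1.015
v 1.915 0.483 1.735
v 2.24 1.192 -0.097
v 2.416 1.753 0.624
v 3.384 -0.673 1.076
v 3.56 -0.112 1.797
v 3.885 0.597 -0.035
v 4.061 1.158 0.685
v 1.666 1.623 -3.138
v 2.014 1.059 -3.042
v 1.434 1.677 -1.982
v 2.2 1.239 -3.013
v 2.306 1.478 -3.003
v 2.314 1.739 -3.014
v 2.223 1.983 -3.043
v 2.047 2.171 -3.087
v 1.813 2.276 -3.139
v 1.557 2.282 -3.191
v 1.317 2.187 -3.234
v 1.131 2.006 -3.263
v 1.025 1.767 -3.273
v 1.018 1.506 -3.262
v 1.108 1.263 -3.232
v 1.284 1.074 -3.188
v 1.518 0.969 -3.137
v 1.774 0.964 -3.085
v -2.952 3.52 2.754
v -1.985 2.969 3.226
v -3.575 1.811 2.034
v -2.608 1.26 2.506
v -3.47 1.696 3.233
v -3.085 2.752 3.678
v -2.475 2.028 1.582
v -2.09 3.084 2.027
v -1.69 2.047 2.502
v -2.305 1.841 3.522
v -3.255 2.939 1.738
v -3.87 2.733 2.758
v -2.414 3.395 3.053
v -3.146 1.385 2.207
v -3.653 1.641 2.634
v -3.084 1.317 2.912
v -3.061 3.267 3.319
v -2.492 2.943 3.596
v -3.365 2.195 3.601
v -3.068 1.837 1.664
v -2.499 1.513 1.941
v -2.476 3.463 2.348
v -1.907 3.139 2.626
v -2.195 2.585 1.659
v -1.672 2.529 2.905
v -2.038 1.524 2.482
v -1.96 1.976 1.938
v -1.734 2.596 2.2
v -2.033 2.408 3.505
v -2.4 1.403 3.082
v -2.907 1.659 3.509
v -2.68 2.28 3.77
v -1.86 1.866 3.079
v -3.16 3.377 2.178
v -3.527 2.372 1.755
v -2.88 2.5 1.49
v -2.653 3.121 1.751
v -3.522 3.256 2.778
v -3.888 2.251 2.355
v -3.826 2.184 3.06
v -3.6 2.804 3.322
v -3.7 2.914 2.181
f 2 4 1
f 5 2 1
f 1 4 3
f 3 5 1
f 2 8 4
f 6 2 5
f 6 8 2
f 4 8 3
f 7 5 3
f 3 8 7
f 7 6 5
f 8 6 7
f 10 9 12
f 10 12 11
f 12 9 13
f 12 13 11
f 13 9 14
f 13 14 11
f 14 9 15
f 14 15 11
f 15 9 16
f 15 16 11
f 16 9 17
f 16 17 11
f 17 9 18
f 17 18 11
f 18 9 19
f 18 19 11
f 19 9 20
f 19 20 11
f 20 9 21
f 20 21 11
f 21 9 22
f 21 22 11
f 22 9 23
f 22 23 11
f 23 9 24
f 23 24 11
f 24 9 25
f 24 25 11
f 25 9 26
f 25 26 11
f 26 9 10
f 26 10 11
f 27 64 43
f 64 38 67
f 43 67 32
f 64 67 43
f 27 43 39
f 43 32 44
f 39 44 28
f 43 44 39
f 27 39 48
f 39 28 49
f 48 49 34
f 39 49 48
f 27 48 60
f 48 34 63
f 60 63 37
f 48 63 60
f 27 60 64
f 60 37 68
f 64 68 38
f 60 68 64
f 28 44 55
f 44 32 58
f 55 58 36
f 44 58 55
f 32 67 45
f 67 38 66
f 45 66 31
f 67 66 45
f 38 68 65
f 68 37 61
f 65 61 29
f 68 61 65
f 37 63 62
f 63 34 50
f 62 50 33
f 63 50 62
f 34 49 54
f 49 28 51
f 54 51 35
f 49 51 54
f 30 56 42
f 56 36 57
f 42 57 31
f 56 57 42
f 30 42 40
f 42 31 41
f 40 41 29
f 42 41 40
f 30 40 47
f 40 29 46
f 47 46 33
f 40 46 47
f 30 47 52
f 47 33 53
f 52 53 35
f 47 53 52
f 30 52 56
f 52 35 59
f 56 59 36
f 52 59 56
f 31 57 45
f 57 36 58
f 45 58 32
f 57 58 45
f 29 41 65
f 41 31 66
f 65 66 38
f 41 66 65
f 33 46 62
f 46 29 61
f 62 61 37
f 46 61 62
f 35 53 54
f 53 33 50
f 54 50 34
f 53 50 54
f 36 59 55
f 59 35 51
f 55 51 28
f 59 51 55

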